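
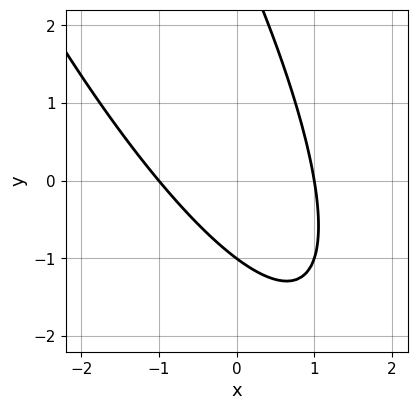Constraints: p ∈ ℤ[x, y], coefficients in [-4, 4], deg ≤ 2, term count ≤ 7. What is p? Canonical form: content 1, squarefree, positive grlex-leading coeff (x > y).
3*x^2 + 3*x*y + y^2 - 2*y - 3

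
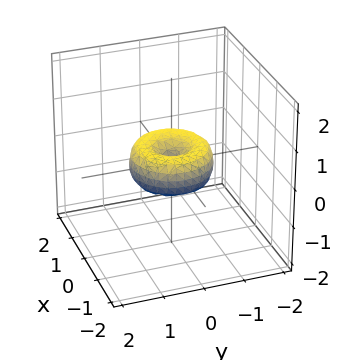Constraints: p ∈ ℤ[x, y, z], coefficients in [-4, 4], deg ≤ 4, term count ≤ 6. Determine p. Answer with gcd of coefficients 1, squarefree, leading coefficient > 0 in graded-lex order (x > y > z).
x^4 + 2*x^2*y^2 + y^4 - x^2 - y^2 + z^2

deg p = 4. A generic line meets the surface in up to 4 points.
By symmetry, the z-axis is an axis of rotation, so x and y enter only as x² + y².
From the visible intercepts: the y-axis gridline crossings are at y ∈ {-1, 0, 1}; a circular section at z = 0 has radius exactly 1; it crosses the z-axis at the gridline z = 0.
Putting this together gives p. Check: (1, 0, 0) on the x-axis lies on the surface, and p(1, 0, 0) = 0. ✓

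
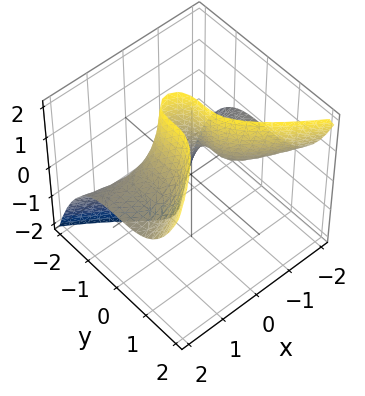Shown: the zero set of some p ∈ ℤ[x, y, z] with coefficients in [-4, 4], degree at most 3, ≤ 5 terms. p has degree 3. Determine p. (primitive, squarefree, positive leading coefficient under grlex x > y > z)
3*x^2*z - 3*y^3 - x - 1

1. deg p = 3.
2. Reading off the gridlines: one x-axis crossing is at x = -1; it misses every integer gridline on the z-axis.
3. Assembling these constraints gives the stated polynomial.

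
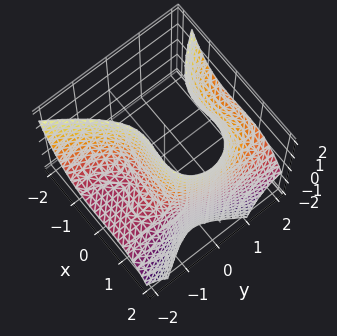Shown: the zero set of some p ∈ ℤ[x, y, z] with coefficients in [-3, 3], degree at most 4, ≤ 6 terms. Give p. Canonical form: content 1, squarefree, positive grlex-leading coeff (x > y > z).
deg p = 3. A generic line meets the surface in up to 3 points.
From the axis intercepts and sections: it misses every integer gridline on the z-axis; one y-axis crossing is at y = -1.
Putting this together gives p.

x^3 + y^2*z - x^2 - y - 1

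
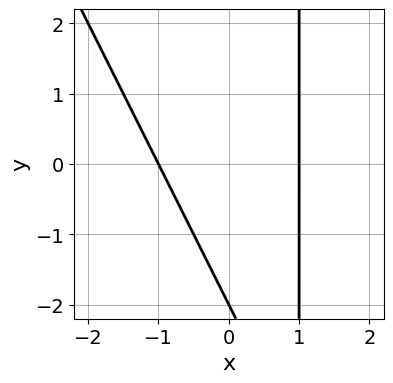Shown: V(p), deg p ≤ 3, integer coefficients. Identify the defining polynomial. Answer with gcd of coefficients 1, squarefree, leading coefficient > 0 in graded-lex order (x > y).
2*x^2 + x*y - y - 2

1. The degree is 2 — a generic line meets the curve in up to 2 points.
2. Observable constraints: the x-axis gridline crossings are at x ∈ {-1, 1}; it crosses the y-axis at the gridline y = -2.
3. Putting this together gives p.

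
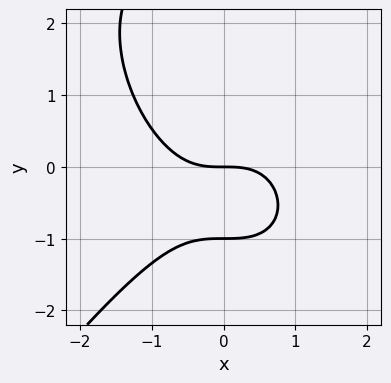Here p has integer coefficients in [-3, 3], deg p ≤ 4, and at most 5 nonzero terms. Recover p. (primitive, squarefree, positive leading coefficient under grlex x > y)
The degree is 3 — no degree-2 curve has this shape.
Against the integer gridlines: among the integer gridlines, it crosses the y-axis at y ∈ {-1, 0}; it meets the x-axis at x = 0 (among the integer gridlines).
Assembling these constraints gives the stated polynomial.

2*x^3 - y^3 + 2*y^2 + 3*y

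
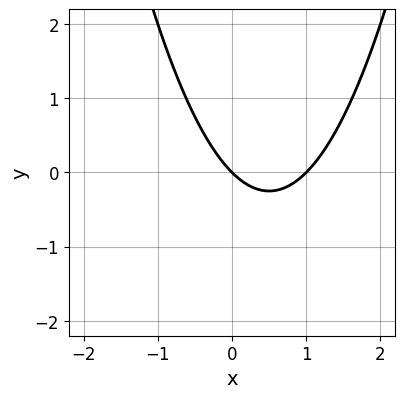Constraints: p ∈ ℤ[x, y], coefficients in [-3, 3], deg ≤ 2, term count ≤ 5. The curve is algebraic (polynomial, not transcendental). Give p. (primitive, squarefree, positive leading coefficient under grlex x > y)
(a) deg p = 2. No degree-1 curve has this shape.
(b) From the visible intercepts: one y-axis crossing is at y = 0; the x-axis gridline crossings are at x ∈ {0, 1}.
(c) The integer polynomial consistent with all of this is the stated p.

x^2 - x - y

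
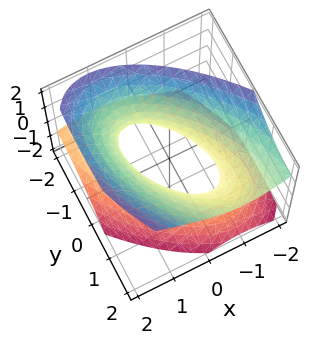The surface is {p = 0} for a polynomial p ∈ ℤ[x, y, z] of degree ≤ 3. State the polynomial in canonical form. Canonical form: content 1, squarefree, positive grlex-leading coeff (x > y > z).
First, degree: a generic line meets the surface in up to 2 points, so deg p = 2.
Next, from the visible intercepts: the y-axis gridline crossings are at y ∈ {-1, 1}; the surface avoids every integer z-axis point in the box.
Finally, together with the visible shape, these determine p as stated.

3*x^2 + 3*x*y + 2*y^2 - 2*y*z - 3*z^2 - 2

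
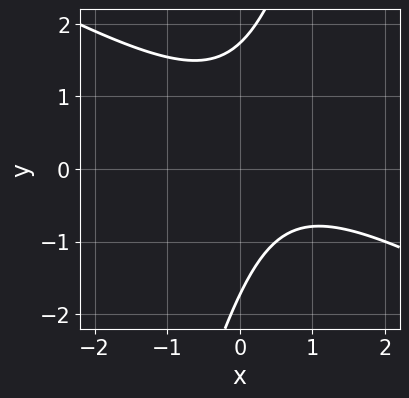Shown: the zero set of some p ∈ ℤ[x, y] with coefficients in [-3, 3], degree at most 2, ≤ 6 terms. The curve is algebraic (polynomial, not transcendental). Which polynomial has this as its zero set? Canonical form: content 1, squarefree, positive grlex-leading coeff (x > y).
The degree is 2 — no degree-1 curve has this shape.
Checking where it meets the axes: it misses every integer gridline on the x-axis.
Fitting integer coefficients to these (and the overall shape) gives p.

2*x^2 + 3*x*y - y^2 - 2*x + 3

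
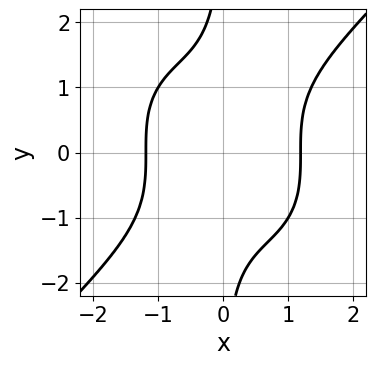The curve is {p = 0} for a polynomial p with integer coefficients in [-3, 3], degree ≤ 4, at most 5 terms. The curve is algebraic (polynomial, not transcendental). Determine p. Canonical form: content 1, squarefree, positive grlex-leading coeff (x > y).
x^4 - x*y^3 - 2

Degree: the shape is more complex than any degree-3 curve, so deg p = 4.
Checking where it meets the axes: the curve avoids every integer y-axis point in the box.
Assembling these constraints gives the stated polynomial.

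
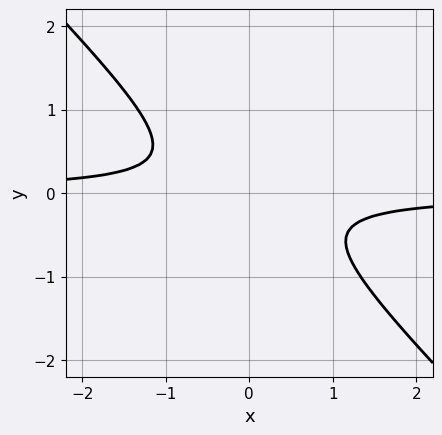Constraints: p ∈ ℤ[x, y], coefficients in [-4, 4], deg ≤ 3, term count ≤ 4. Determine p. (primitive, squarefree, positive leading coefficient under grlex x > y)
1. deg p = 2. A generic line meets the curve in up to 2 points.
2. Checking where it meets the axes: the curve avoids every integer y-axis point in the box; the curve avoids every integer x-axis point in the box.
3. Solving for integer coefficients yields p as stated.

3*x*y + 3*y^2 + 1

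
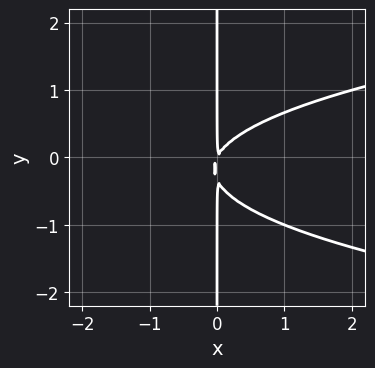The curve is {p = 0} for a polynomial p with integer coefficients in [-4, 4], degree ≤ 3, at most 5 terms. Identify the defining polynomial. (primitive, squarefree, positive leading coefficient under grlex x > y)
3*x*y^2 - 2*x^2 + x*y

(a) Degree: the shape is more complex than any degree-2 curve, so deg p = 3.
(b) Checking where it meets the axes: every point of the y-axis in the box is on the curve.
(c) Fitting integer coefficients to these (and the overall shape) gives p.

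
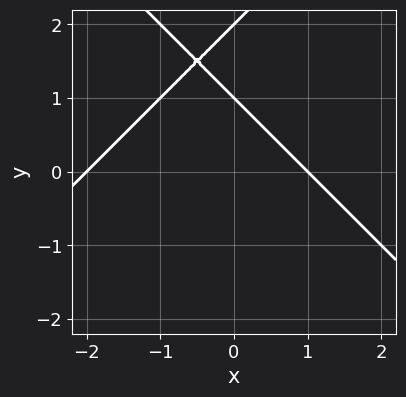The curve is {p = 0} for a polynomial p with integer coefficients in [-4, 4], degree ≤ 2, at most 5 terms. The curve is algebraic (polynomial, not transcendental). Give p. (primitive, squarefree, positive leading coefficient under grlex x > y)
x^2 - y^2 + x + 3*y - 2

1. Degree: the shape is more complex than any degree-1 curve, so deg p = 2.
2. Observable constraints: among the integer gridlines, it crosses the y-axis at y ∈ {1, 2}; the x-axis gridline crossings are at x ∈ {-2, 1}.
3. These observations pin down the coefficients.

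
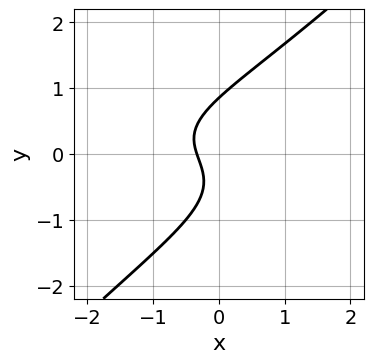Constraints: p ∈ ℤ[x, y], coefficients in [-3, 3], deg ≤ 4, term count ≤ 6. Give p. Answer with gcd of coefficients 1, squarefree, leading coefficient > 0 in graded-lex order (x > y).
First, the degree is 3 — no degree-2 curve has this shape.
Finally, the integer polynomial consistent with all of this is the stated p.

3*x*y^2 - 3*y^3 + 3*x + y + 1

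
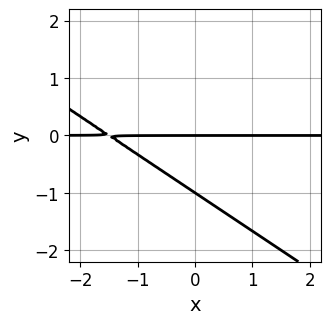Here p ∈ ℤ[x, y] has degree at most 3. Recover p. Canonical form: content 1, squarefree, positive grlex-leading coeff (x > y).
deg p = 2. No degree-1 curve has this shape.
Reading off the gridlines: among the integer gridlines, it crosses the y-axis at y ∈ {-1, 0}; the visible x-axis segment lies entirely on the curve.
Solving for integer coefficients yields p as stated.

2*x*y + 3*y^2 + 3*y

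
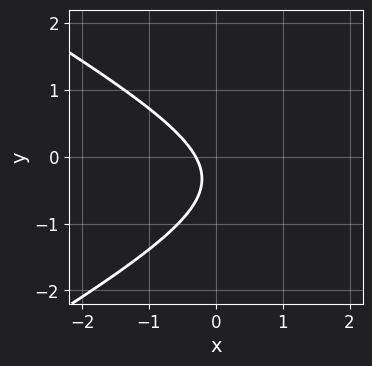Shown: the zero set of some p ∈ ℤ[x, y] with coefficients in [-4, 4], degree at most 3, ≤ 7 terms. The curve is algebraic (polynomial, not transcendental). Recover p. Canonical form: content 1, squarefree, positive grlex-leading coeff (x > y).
x^2 - 3*y^2 - 3*x - 2*y - 1

deg p = 2. The shape is more complex than any degree-1 curve.
Observable constraints: it misses every integer gridline on the y-axis.
Assembling these constraints gives the stated polynomial.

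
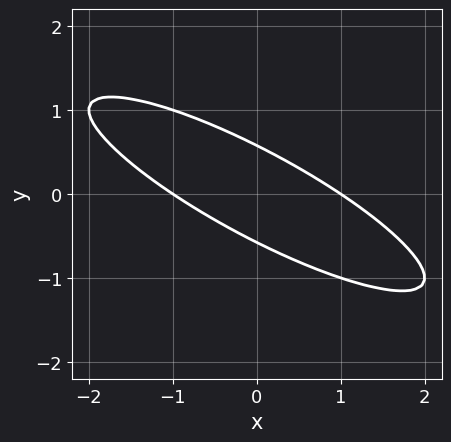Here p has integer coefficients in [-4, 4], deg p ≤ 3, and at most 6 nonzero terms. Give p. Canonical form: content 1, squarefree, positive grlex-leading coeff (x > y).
x^2 + 3*x*y + 3*y^2 - 1

(a) Degree: a generic line meets the curve in up to 2 points, so deg p = 2.
(b) Reading off the gridlines: among the integer gridlines, it crosses the x-axis at x ∈ {-1, 1}.
(c) These observations pin down the coefficients.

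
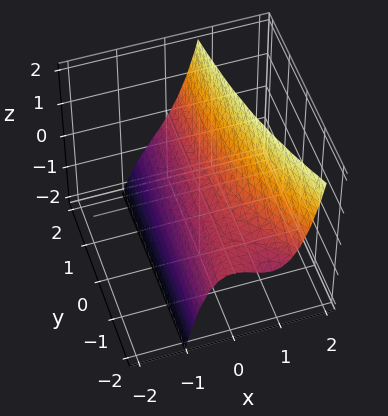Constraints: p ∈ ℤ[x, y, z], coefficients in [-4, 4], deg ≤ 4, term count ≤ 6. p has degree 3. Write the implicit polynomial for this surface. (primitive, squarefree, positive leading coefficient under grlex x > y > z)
First, degree: a generic line meets the surface in up to 3 points, so deg p = 3.
Then, reading off the gridlines: it meets the x-axis at x = 0 (among the integer gridlines); every point of the y-axis in the box is on the surface; it meets the z-axis at z = 0 (among the integer gridlines).
Finally, these observations pin down the coefficients.

2*x^3 + x^2*y + x*y + 2*x - 2*z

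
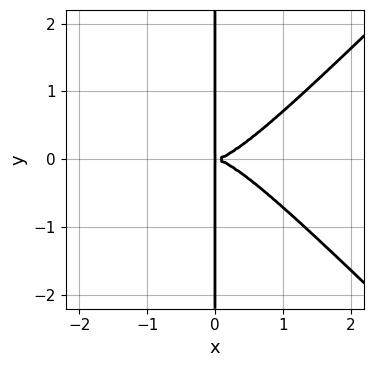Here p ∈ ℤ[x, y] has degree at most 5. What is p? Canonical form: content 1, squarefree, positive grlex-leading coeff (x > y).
1. Degree: the shape is more complex than any degree-3 curve, so deg p = 4.
2. Symmetries: mirror symmetry y ↦ −y ⇒ only even powers of y.
3. From the visible intercepts: the visible y-axis segment lies entirely on the curve.
4. Solving for integer coefficients yields p as stated.

x^4 - x^2*y^2 - x*y^2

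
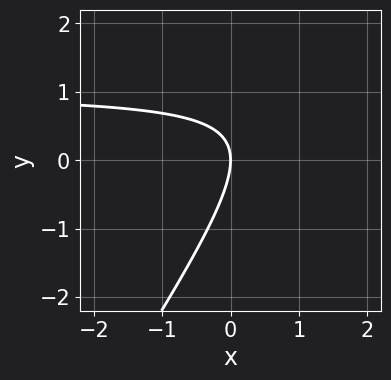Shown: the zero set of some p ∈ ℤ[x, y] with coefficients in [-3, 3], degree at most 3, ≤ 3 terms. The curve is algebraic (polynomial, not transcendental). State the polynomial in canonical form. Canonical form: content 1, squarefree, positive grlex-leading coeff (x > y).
3*x*y - 2*y^2 - 3*x

First, deg p = 2.
Then, against the integer gridlines: it meets the y-axis at y = 0 (among the integer gridlines); it crosses the x-axis at the gridline x = 0.
Finally, these observations pin down the coefficients.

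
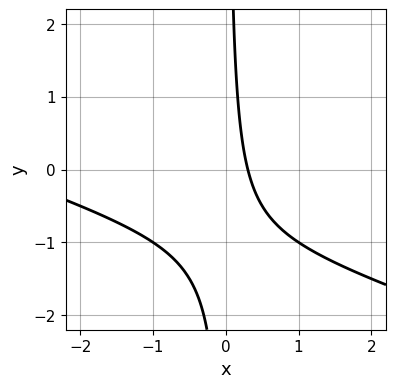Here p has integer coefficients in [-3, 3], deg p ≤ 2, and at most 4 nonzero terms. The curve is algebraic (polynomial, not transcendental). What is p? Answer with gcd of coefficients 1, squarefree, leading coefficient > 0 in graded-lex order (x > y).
x^2 + 3*x*y + 3*x - 1

First, the degree is 2 — no degree-1 curve has this shape.
Next, against the integer gridlines: it misses every integer gridline on the y-axis.
Finally, the integer polynomial consistent with all of this is the stated p.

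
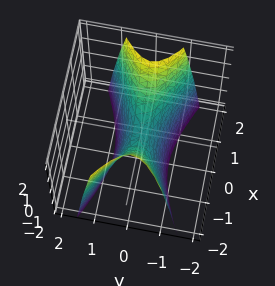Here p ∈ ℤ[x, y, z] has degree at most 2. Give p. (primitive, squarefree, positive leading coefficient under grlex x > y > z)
x^2 - 3*y^2 - z

The degree is 2 — a saddle surface; a quadric.
Symmetries: the y ↦ −y reflection is a symmetry, so y appears only in even powers; the x ↦ −x reflection is a symmetry, so x appears only in even powers.
Against the integer gridlines: it crosses the z-axis at the gridline z = 0; one y-axis crossing is at y = 0; it crosses the x-axis at the gridline x = 0.
Assembling these constraints gives the stated polynomial.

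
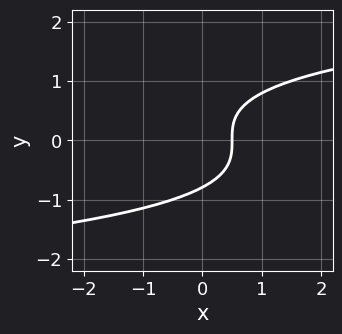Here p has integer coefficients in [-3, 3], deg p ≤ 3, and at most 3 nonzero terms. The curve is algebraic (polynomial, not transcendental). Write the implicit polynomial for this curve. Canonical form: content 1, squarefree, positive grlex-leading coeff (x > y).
First, the degree is 3 — a generic line meets the curve in up to 3 points.
Finally, the integer polynomial consistent with all of this is the stated p.

2*y^3 - 2*x + 1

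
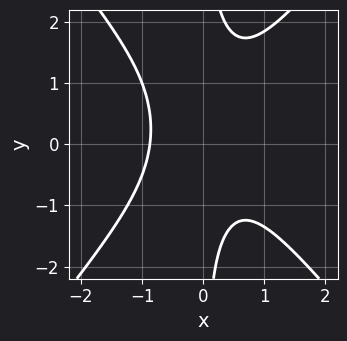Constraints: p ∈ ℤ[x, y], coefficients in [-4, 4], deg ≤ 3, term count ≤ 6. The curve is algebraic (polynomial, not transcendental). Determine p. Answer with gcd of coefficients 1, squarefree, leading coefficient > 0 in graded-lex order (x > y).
1. The degree is 3 — the shape is more complex than any degree-2 curve.
2. Checking where it meets the axes: the curve avoids every integer y-axis point in the box.
3. Assembling these constraints gives the stated polynomial.

3*x^3 - 2*x*y^2 + x*y + 2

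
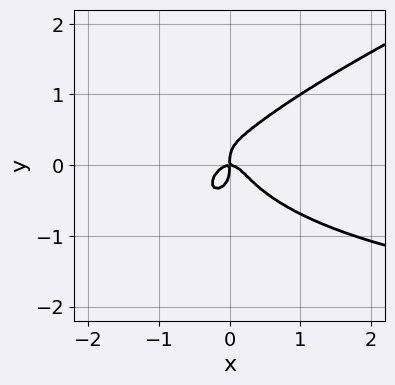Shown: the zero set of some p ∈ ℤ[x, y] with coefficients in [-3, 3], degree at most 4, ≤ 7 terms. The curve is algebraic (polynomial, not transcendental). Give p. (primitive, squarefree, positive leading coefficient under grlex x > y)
x^3*y - 2*x^2*y^2 - 3*y^4 + 3*x^3 + x*y

(a) Degree: a generic line meets the curve in up to 4 points, so deg p = 4.
(b) Observable constraints: one x-axis crossing is at x = 0; it crosses the y-axis at the gridline y = 0.
(c) Fitting integer coefficients to these (and the overall shape) gives p.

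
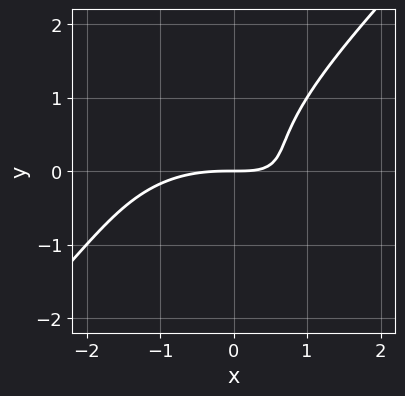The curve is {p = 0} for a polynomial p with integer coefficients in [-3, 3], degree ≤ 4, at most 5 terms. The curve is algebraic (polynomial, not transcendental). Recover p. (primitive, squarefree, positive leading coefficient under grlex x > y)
x^3 + 2*x*y^2 - 3*y^3 + 3*x*y - 3*y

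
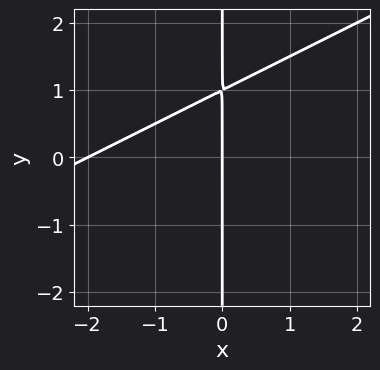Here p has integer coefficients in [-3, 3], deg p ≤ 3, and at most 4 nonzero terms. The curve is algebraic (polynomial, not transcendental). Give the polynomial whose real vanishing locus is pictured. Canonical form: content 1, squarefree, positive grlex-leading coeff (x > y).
x^2 - 2*x*y + 2*x

(a) Degree: a generic line meets the curve in up to 2 points, so deg p = 2.
(b) Against the integer gridlines: every point of the y-axis in the box is on the curve; among the integer gridlines, it crosses the x-axis at x ∈ {-2, 0}.
(c) Together with the visible shape, these determine p as stated.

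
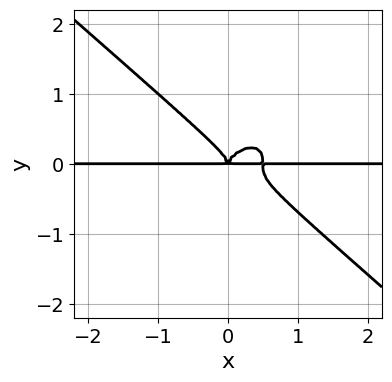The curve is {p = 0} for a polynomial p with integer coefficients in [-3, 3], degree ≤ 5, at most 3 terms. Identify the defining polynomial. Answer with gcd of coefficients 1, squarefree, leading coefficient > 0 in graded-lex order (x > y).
1. deg p = 4. No degree-3 curve has this shape.
2. Reading off the gridlines: the visible x-axis segment lies entirely on the curve.
3. Matching integer coefficients to the picture gives p.

2*x^3*y + 3*y^4 - x^2*y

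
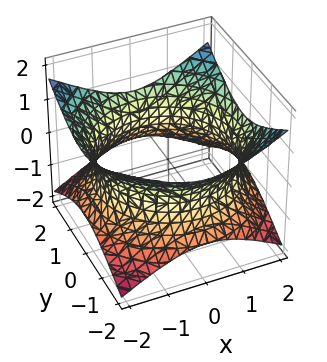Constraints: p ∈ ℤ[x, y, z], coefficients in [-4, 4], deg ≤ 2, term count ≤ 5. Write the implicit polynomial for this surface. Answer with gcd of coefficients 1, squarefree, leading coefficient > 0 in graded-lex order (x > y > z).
First, the degree is 2 — a generic line meets the surface in up to 2 points.
Then, symmetry: the z-axis is an axis of rotation, so x and y enter only as x² + y².
Then, reading off the gridlines: a circular section at z = 0 has radius between 1 and 2; it misses every integer gridline on the z-axis.
Finally, solving for integer coefficients yields p as stated.

x^2 + y^2 - 2*z^2 - 3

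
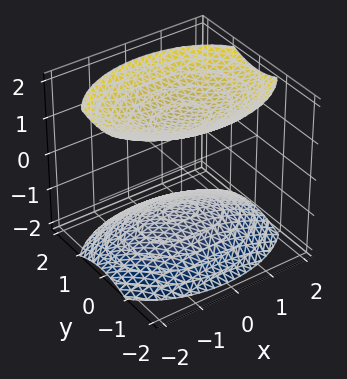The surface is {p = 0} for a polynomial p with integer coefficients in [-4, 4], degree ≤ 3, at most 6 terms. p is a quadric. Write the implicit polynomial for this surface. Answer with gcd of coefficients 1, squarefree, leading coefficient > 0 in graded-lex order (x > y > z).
x^2 + 2*y^2 - 2*z^2 + 3

(a) There are 2 components.
(b) deg p = 2.
(c) Symmetries: mirror symmetry z ↦ −z ⇒ only even powers of z; the x ↦ −x reflection is a symmetry, so x appears only in even powers; the y ↦ −y reflection is a symmetry, so y appears only in even powers.
(d) Against the integer gridlines: the surface avoids every integer x-axis point in the box; no y-intercept at any integer in the box.
(e) Assembling these constraints gives the stated polynomial.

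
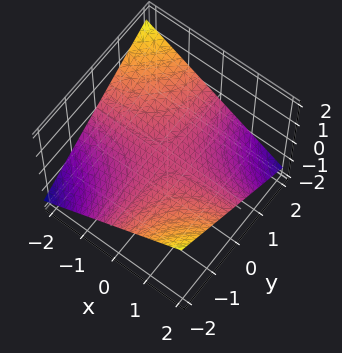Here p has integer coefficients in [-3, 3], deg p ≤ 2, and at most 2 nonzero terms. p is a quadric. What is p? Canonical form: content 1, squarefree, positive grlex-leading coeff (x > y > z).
x*y + 3*z

(a) Degree: a saddle surface; a quadric, so deg p = 2.
(b) Against the integer gridlines: the visible x-axis segment lies entirely on the surface; every point of the y-axis in the box is on the surface; it crosses the z-axis at the gridline z = 0.
(c) Matching integer coefficients to the picture gives p.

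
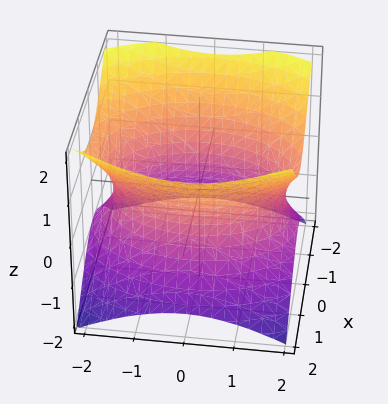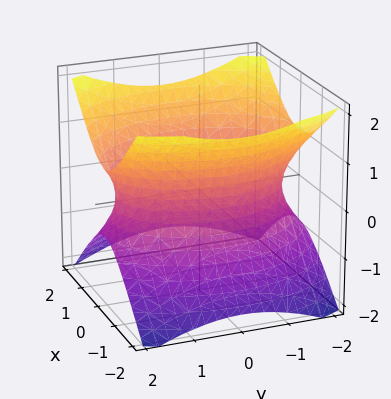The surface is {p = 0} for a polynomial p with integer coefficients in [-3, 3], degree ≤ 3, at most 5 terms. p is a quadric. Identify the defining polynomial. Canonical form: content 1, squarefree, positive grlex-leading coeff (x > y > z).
2*x^2 + y^2 - 2*z^2 - 3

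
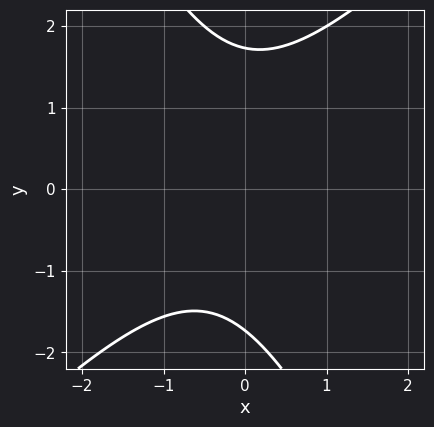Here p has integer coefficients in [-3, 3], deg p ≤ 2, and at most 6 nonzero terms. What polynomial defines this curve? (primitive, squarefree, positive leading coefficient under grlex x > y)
2*x^2 - x*y - y^2 + x + 3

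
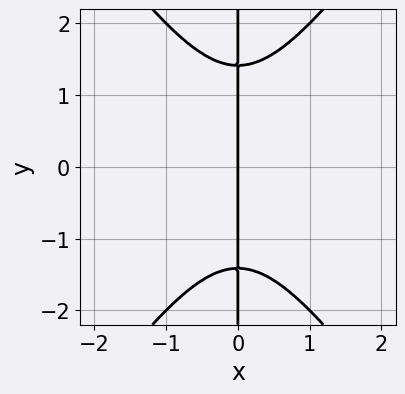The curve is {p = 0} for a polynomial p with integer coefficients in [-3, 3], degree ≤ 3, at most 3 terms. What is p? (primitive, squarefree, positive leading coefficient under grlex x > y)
1. deg p = 3.
2. Symmetries: the y ↦ −y reflection is a symmetry, so y appears only in even powers.
3. Reading off the gridlines: one x-axis crossing is at x = 0; every point of the y-axis in the box is on the curve.
4. Matching integer coefficients to the picture gives p.

2*x^3 - x*y^2 + 2*x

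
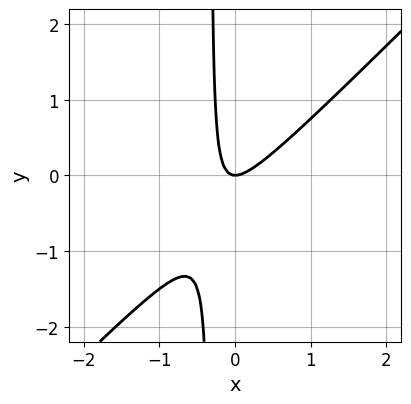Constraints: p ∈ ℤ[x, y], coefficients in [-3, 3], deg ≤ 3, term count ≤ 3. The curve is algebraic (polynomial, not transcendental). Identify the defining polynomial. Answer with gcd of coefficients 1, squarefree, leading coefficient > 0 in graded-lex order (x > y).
3*x^2 - 3*x*y - y

(a) deg p = 2. A generic line meets the curve in up to 2 points.
(b) From the axis intercepts and sections: it meets the y-axis at y = 0 (among the integer gridlines); it meets the x-axis at x = 0 (among the integer gridlines).
(c) Fitting integer coefficients to these (and the overall shape) gives p.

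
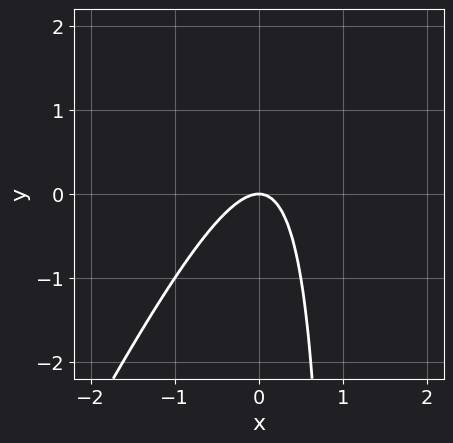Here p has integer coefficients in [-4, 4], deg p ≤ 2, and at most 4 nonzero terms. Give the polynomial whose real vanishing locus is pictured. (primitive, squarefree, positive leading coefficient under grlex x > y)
2*x^2 - x*y + y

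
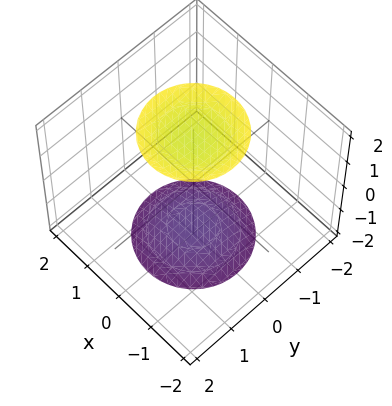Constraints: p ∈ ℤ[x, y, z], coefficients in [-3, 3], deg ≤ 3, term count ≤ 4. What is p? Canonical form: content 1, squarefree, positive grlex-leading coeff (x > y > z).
x^2 + y^2 - z^2 + 3

(a) The picture has 2 separate pieces. Treating them together as one polynomial.
(b) The degree is 2 — two separate bowl-shaped sheets opening away from each other; a quadric.
(c) Symmetries: rotational symmetry about the z-axis ⇒ p depends on x, y only through x² + y²; mirror symmetry z ↦ −z ⇒ only even powers of z.
(d) From the axis intercepts and sections: it misses every integer gridline on the y-axis; a circular section at z = 2 has radius exactly 1.
(e) Assembling these constraints gives the stated polynomial.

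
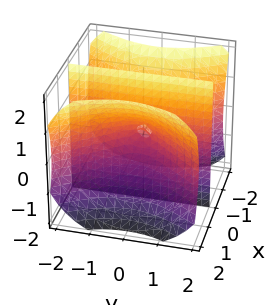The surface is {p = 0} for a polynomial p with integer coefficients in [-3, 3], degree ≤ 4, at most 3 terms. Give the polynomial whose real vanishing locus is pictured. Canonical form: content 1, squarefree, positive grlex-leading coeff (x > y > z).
3*x^3 - 2*x*y^2 - 2*x*z^2

First, there are 2 components. Treating them together as one polynomial.
Next, deg p = 3. No degree-2 surface has this shape.
Then, from the axis intercepts and sections: it meets the x-axis at x = 0 (among the integer gridlines); every point of the y-axis in the box is on the surface.
Finally, fitting integer coefficients to these (and the overall shape) gives p. Check: (0, 0, 2) on the z-axis lies on the surface, and p(0, 0, 2) = 0. ✓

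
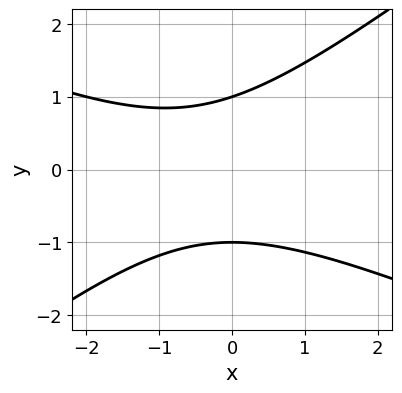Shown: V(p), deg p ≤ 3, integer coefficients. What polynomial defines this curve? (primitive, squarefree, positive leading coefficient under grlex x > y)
x^2 + x*y - 3*y^2 + x + 3

(a) deg p = 2. No degree-1 curve has this shape.
(b) Against the integer gridlines: no x-intercept at any integer in the box; the y-axis gridline crossings are at y ∈ {-1, 1}.
(c) Assembling these constraints gives the stated polynomial.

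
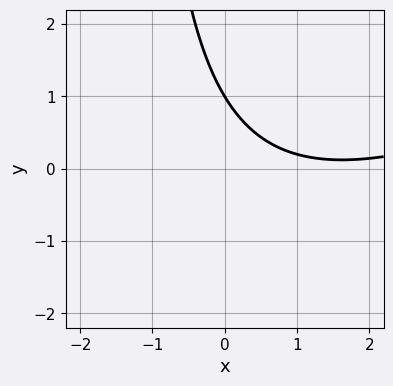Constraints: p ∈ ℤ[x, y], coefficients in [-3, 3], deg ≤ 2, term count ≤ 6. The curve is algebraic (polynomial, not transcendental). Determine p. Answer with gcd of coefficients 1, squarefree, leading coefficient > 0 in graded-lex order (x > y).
x^2 - 2*x*y - 3*x - 3*y + 3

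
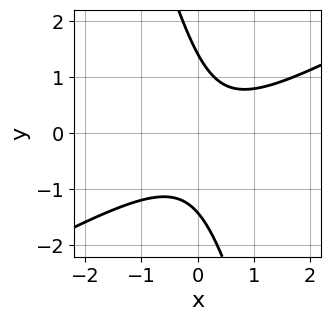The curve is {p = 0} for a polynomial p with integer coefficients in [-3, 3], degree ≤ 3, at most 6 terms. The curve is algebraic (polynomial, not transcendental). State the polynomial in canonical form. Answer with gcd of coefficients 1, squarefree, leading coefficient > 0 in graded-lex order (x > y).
Degree: no degree-1 curve has this shape, so deg p = 2.
Observable constraints: it misses every integer gridline on the x-axis.
Assembling these constraints gives the stated polynomial.

2*x^2 - 3*x*y - y^2 - x + 2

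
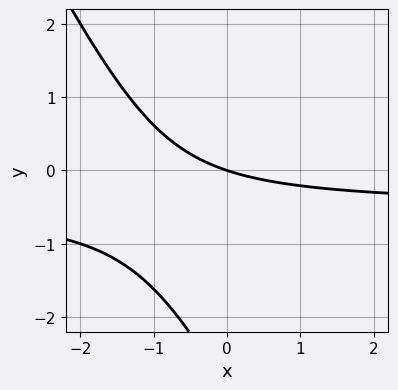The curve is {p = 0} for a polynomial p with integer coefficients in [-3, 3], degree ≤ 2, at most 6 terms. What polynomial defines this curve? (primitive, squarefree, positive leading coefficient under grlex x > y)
2*x*y + y^2 + x + 3*y

(a) deg p = 2. No degree-1 curve has this shape.
(b) Against the integer gridlines: it meets the y-axis at y = 0 (among the integer gridlines); it meets the x-axis at x = 0 (among the integer gridlines).
(c) Putting this together gives p.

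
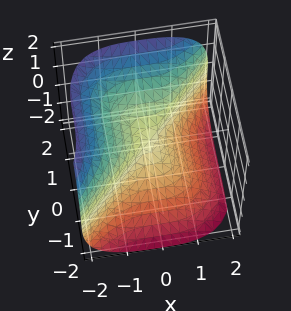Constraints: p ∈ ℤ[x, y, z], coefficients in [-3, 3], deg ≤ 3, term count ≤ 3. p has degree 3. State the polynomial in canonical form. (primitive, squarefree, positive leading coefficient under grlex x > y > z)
First, the degree is 3 — the shape is more complex than any degree-2 surface.
Next, against the integer gridlines: it meets the x-axis at x = 0 (among the integer gridlines); it crosses the z-axis at the gridline z = 0; it crosses the y-axis at the gridline y = 0.
Finally, together with the visible shape, these determine p as stated.

x^3 - y^3 + z^3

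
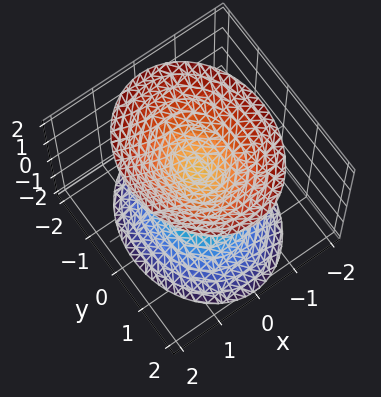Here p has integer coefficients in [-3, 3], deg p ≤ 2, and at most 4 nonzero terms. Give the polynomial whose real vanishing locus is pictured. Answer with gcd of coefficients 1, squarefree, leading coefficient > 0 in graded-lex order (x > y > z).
(a) I count 2 distinct pieces. Treating them together as one polynomial.
(b) Degree: two separate bowl-shaped sheets opening away from each other; a quadric, so deg p = 2.
(c) Symmetries: the z ↦ −z reflection is a symmetry, so z appears only in even powers; it's symmetric under y → −y, forcing even powers of y; mirror symmetry x ↦ −x ⇒ only even powers of x.
(d) From the axis intercepts and sections: no x-intercept at any integer in the box; the surface avoids every integer y-axis point in the box.
(e) Together with the visible shape, these determine p as stated.

3*x^2 + 2*y^2 - 2*z^2 + 1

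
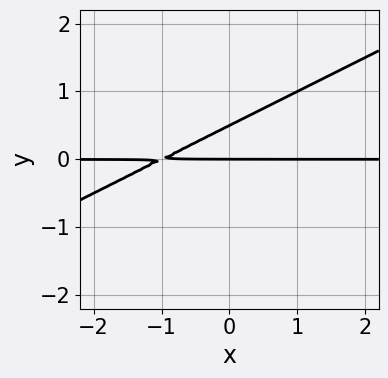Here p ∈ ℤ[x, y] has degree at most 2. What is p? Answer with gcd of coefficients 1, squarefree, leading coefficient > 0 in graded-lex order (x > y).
x*y - 2*y^2 + y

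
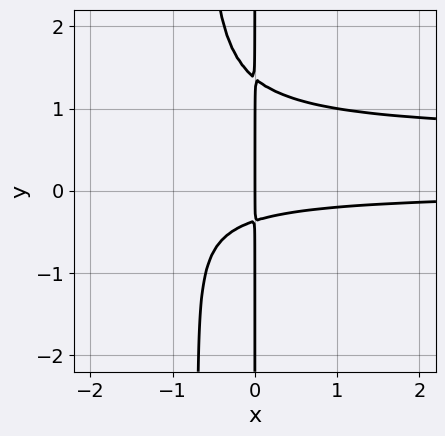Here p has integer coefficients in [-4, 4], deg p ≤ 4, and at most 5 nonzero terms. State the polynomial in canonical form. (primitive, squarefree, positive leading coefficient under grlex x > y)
3*x^2*y^2 - 2*x^2*y + 2*x*y^2 - 2*x*y - x

(a) The degree is 4 — the shape is more complex than any degree-3 curve.
(b) Checking where it meets the axes: it meets the x-axis at x = 0 (among the integer gridlines); the visible y-axis segment lies entirely on the curve.
(c) Fitting integer coefficients to these (and the overall shape) gives p.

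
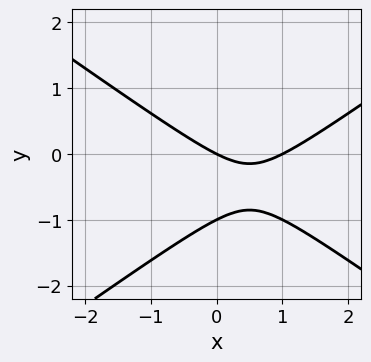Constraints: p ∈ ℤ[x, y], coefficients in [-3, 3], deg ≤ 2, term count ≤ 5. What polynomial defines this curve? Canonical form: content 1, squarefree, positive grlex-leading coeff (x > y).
x^2 - 2*y^2 - x - 2*y

The degree is 2 — the shape is more complex than any degree-1 curve.
Reading off the gridlines: the x-axis gridline crossings are at x ∈ {0, 1}; among the integer gridlines, it crosses the y-axis at y ∈ {-1, 0}.
These observations pin down the coefficients.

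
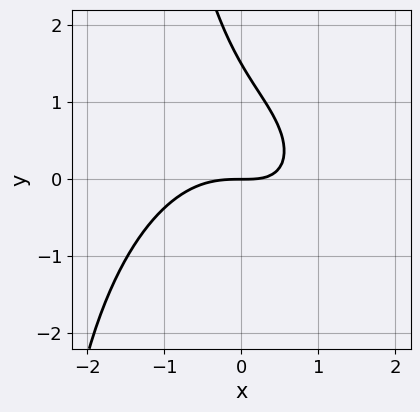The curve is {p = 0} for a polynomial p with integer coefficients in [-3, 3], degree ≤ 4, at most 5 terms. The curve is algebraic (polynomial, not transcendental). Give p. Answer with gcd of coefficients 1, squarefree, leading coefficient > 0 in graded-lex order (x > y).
2*x^3 + x*y^2 + 2*x*y + 2*y^2 - 3*y

(a) The degree is 3 — no degree-2 curve has this shape.
(b) From the axis intercepts and sections: it crosses the x-axis at the gridline x = 0; it meets the y-axis at y = 0 (among the integer gridlines).
(c) These observations pin down the coefficients.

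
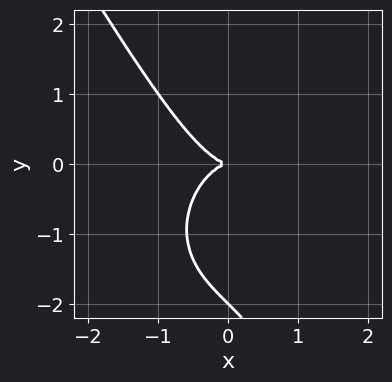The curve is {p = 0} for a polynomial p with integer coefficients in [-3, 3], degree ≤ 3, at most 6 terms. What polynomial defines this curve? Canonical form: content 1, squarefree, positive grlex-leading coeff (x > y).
2*x^3 + x*y^2 + y^3 + 2*y^2

(a) Degree: no degree-2 curve has this shape, so deg p = 3.
(b) Observable constraints: the y-axis gridline crossings are at y ∈ {-2, 0}; one x-axis crossing is at x = 0.
(c) Assembling these constraints gives the stated polynomial.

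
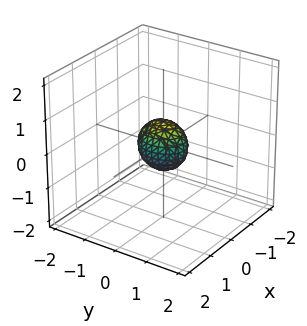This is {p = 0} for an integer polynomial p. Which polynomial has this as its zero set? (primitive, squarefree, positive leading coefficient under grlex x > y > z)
3*x^2 + 2*y^2 + 2*z^2 - 1

(a) Degree: a closed, bounded, convex surface; a quadric, so deg p = 2.
(b) Symmetries: it's symmetric under x → −x, forcing even powers of x; it's symmetric under y → −y, forcing even powers of y; the z ↦ −z reflection is a symmetry, so z appears only in even powers.
(c) Fitting integer coefficients to these (and the overall shape) gives p.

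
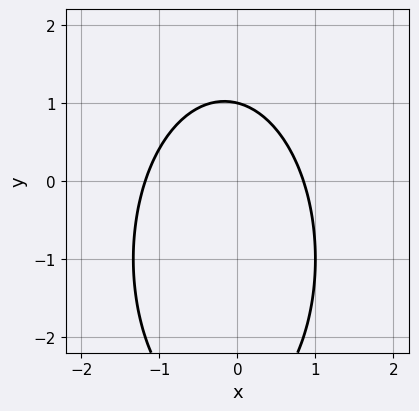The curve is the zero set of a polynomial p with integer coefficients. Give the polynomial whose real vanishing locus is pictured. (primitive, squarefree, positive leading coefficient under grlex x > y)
3*x^2 + y^2 + x + 2*y - 3

1. The degree is 2 — no degree-1 curve has this shape.
2. Against the integer gridlines: it crosses the y-axis at the gridline y = 1.
3. These observations pin down the coefficients.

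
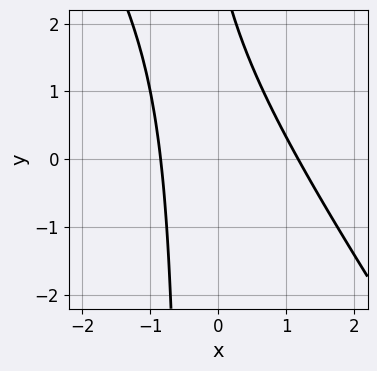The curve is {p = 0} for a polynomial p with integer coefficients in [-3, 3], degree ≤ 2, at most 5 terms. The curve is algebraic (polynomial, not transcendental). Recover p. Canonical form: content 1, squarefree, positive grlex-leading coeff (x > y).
First, the degree is 2 — the shape is more complex than any degree-1 curve.
Next, observable constraints: it misses every integer gridline on the y-axis.
Finally, fitting integer coefficients to these (and the overall shape) gives p.

3*x^2 + 2*x*y - x + y - 3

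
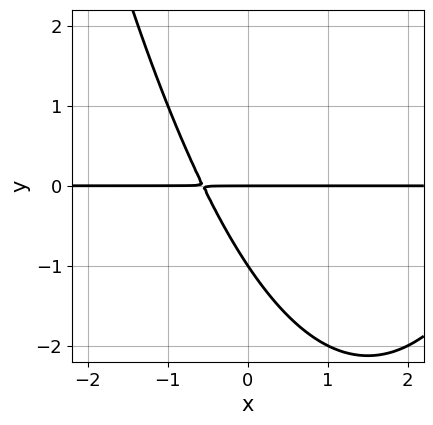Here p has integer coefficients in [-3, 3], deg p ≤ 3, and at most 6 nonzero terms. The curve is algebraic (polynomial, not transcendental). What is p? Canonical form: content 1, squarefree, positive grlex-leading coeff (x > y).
Degree: a generic line meets the curve in up to 3 points, so deg p = 3.
Observable constraints: the y-axis gridline crossings are at y ∈ {-1, 0}; every point of the x-axis in the box is on the curve.
Matching integer coefficients to the picture gives p.

x^2*y - 3*x*y - 2*y^2 - 2*y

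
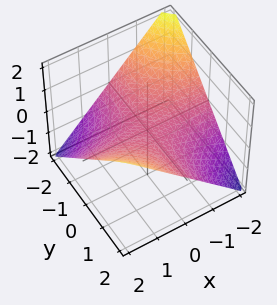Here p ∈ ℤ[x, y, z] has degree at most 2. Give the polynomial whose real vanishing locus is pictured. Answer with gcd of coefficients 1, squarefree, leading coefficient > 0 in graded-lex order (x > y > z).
x*y - 2*z

1. Degree: a saddle surface; a quadric, so deg p = 2.
2. Checking where it meets the axes: every point of the y-axis in the box is on the surface; one z-axis crossing is at z = 0; the visible x-axis segment lies entirely on the surface.
3. The integer polynomial consistent with all of this is the stated p.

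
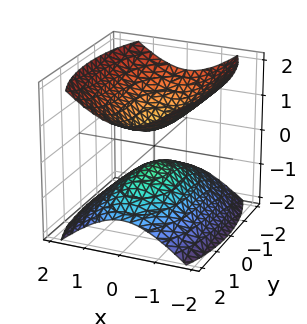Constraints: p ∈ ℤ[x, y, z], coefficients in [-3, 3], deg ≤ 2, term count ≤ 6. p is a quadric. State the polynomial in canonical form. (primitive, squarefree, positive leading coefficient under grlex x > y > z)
3*x^2 + y^2 - 3*z^2 + 1

First, there are 2 components.
Then, degree: two sheets facing apart; a quadric, so deg p = 2.
Then, symmetries: the y ↦ −y reflection is a symmetry, so y appears only in even powers; mirror symmetry z ↦ −z ⇒ only even powers of z; it's symmetric under x → −x, forcing even powers of x.
Next, reading off the gridlines: no y-intercept at any integer in the box; the surface avoids every integer x-axis point in the box.
Finally, matching integer coefficients to the picture gives p.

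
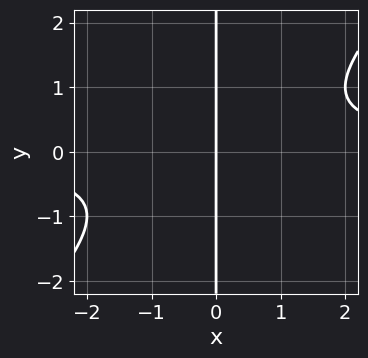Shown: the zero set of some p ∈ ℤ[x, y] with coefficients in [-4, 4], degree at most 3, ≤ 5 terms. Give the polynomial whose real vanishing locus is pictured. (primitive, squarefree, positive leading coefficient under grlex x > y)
The degree is 3 — a generic line meets the curve in up to 3 points.
Observable constraints: the visible y-axis segment lies entirely on the curve; it meets the x-axis at x = 0 (among the integer gridlines).
The integer polynomial consistent with all of this is the stated p.

x^2*y - x*y^2 - x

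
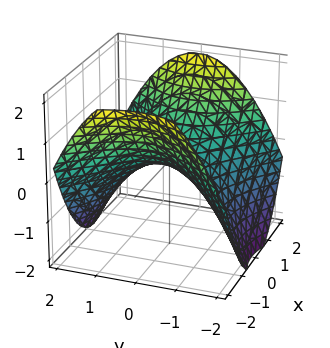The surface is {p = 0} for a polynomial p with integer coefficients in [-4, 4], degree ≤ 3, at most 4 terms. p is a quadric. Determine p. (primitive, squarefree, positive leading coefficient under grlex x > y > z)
First, deg p = 2. A saddle surface; a quadric.
Then, symmetries: mirror symmetry x ↦ −x ⇒ only even powers of x; it's symmetric under y → −y, forcing even powers of y.
Next, checking where it meets the axes: it meets the y-axis at y = 0 (among the integer gridlines); it meets the z-axis at z = 0 (among the integer gridlines); one x-axis crossing is at x = 0.
Finally, assembling these constraints gives the stated polynomial.

x^2 - y^2 - 2*z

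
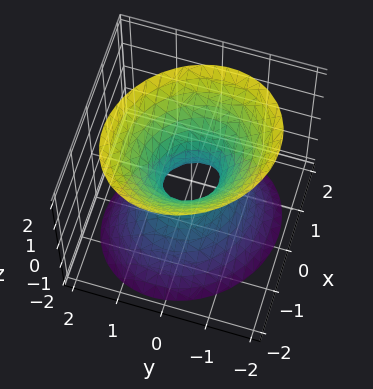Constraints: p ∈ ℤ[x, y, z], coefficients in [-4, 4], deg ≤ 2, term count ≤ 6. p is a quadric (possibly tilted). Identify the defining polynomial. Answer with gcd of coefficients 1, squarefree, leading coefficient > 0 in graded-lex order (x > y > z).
3*x^2 + x*y + 3*y^2 - 2*z^2 - 1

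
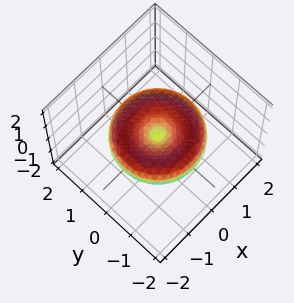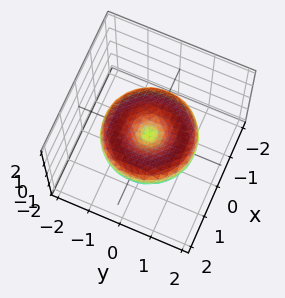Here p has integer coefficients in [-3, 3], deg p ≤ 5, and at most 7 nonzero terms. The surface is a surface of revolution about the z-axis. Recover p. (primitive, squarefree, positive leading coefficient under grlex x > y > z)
x^4 + 2*x^2*y^2 + y^4 - 2*x^2 - 2*y^2 + 3*z^2

First, the degree is 4 — the shape is more complex than any degree-3 surface.
Then, symmetry: the surface is invariant under rotation about z: p = q(x² + y², z).
Next, from the visible intercepts: it meets the y-axis at y = 0 (among the integer gridlines); it crosses the x-axis at the gridline x = 0.
Finally, assembling these constraints gives the stated polynomial.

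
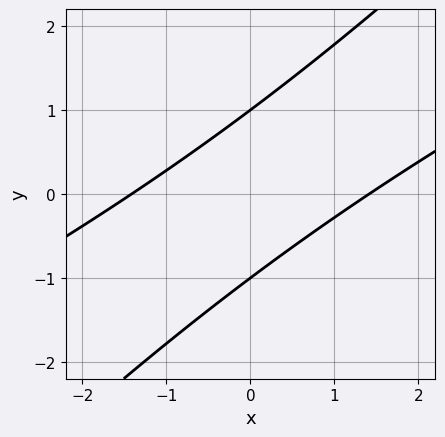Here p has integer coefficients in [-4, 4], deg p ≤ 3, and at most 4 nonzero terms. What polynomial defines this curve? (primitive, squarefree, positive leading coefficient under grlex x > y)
x^2 - 3*x*y + 2*y^2 - 2

First, deg p = 2.
Next, observable constraints: the y-axis gridline crossings are at y ∈ {-1, 1}.
Finally, putting this together gives p.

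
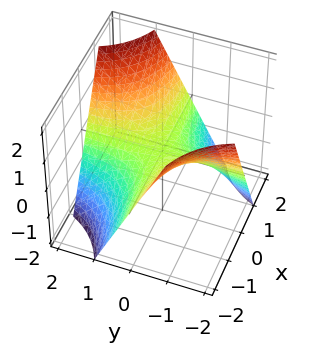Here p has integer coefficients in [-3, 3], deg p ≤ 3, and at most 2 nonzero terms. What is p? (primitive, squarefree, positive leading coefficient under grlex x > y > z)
(a) deg p = 2.
(b) Reading off the gridlines: every point of the y-axis in the box is on the surface; it meets the z-axis at z = 0 (among the integer gridlines).
(c) Together with the visible shape, these determine p as stated.

x*y - z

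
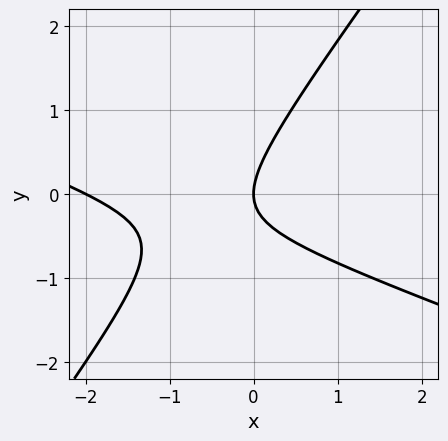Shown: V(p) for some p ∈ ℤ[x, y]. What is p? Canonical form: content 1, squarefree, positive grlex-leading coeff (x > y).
x^2 + 2*x*y - 2*y^2 + 2*x

1. Degree: a generic line meets the curve in up to 2 points, so deg p = 2.
2. From the axis intercepts and sections: one y-axis crossing is at y = 0; the x-axis gridline crossings are at x ∈ {-2, 0}.
3. The integer polynomial consistent with all of this is the stated p.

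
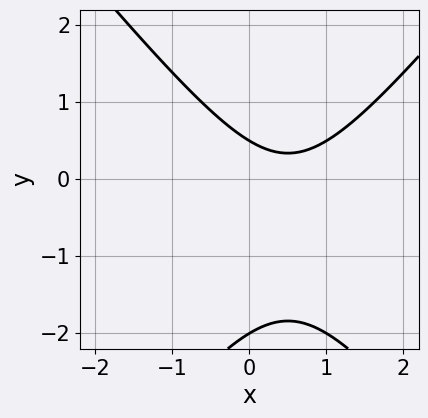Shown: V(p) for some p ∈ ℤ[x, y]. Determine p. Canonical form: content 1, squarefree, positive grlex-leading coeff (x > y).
(a) The degree is 2 — no degree-1 curve has this shape.
(b) From the visible intercepts: no x-intercept at any integer in the box; it crosses the y-axis at the gridline y = -2.
(c) These observations pin down the coefficients.

3*x^2 - 2*y^2 - 3*x - 3*y + 2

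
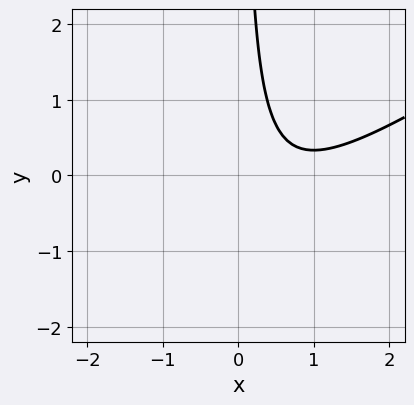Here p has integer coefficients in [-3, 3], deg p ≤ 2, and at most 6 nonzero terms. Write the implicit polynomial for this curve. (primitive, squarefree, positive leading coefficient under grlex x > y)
1. The degree is 2 — a generic line meets the curve in up to 2 points.
2. Reading off the gridlines: no x-intercept at any integer in the box; the curve avoids every integer y-axis point in the box.
3. Putting this together gives p.

2*x^2 - 3*x*y - 3*x + 2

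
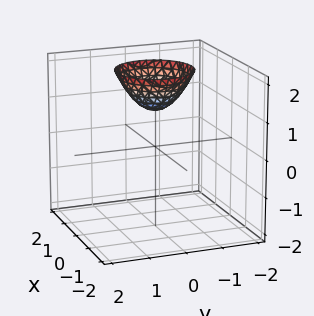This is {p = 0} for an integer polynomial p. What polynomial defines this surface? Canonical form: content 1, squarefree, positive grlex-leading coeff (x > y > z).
1. deg p = 2.
2. By symmetry, the z-axis is an axis of rotation, so x and y enter only as x² + y².
3. From the axis intercepts and sections: it crosses the z-axis at the gridline z = 1; the surface avoids every integer y-axis point in the box.
4. Putting this together gives p.

x^2 + y^2 - z + 1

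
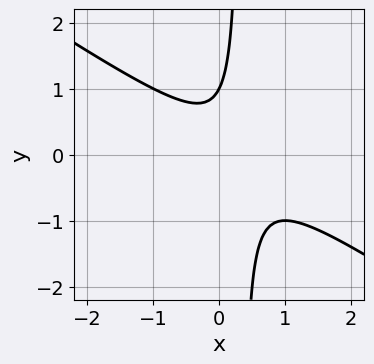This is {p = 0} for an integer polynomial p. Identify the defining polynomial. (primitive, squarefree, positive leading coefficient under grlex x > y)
First, the degree is 2 — no degree-1 curve has this shape.
Next, from the visible intercepts: the curve avoids every integer x-axis point in the box; one y-axis crossing is at y = 1.
Finally, these observations pin down the coefficients.

2*x^2 + 3*x*y - x - y + 1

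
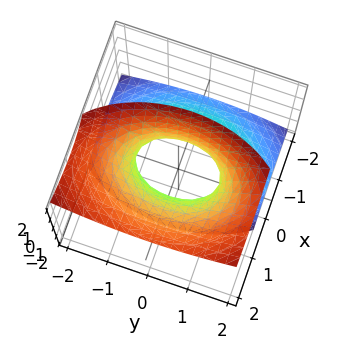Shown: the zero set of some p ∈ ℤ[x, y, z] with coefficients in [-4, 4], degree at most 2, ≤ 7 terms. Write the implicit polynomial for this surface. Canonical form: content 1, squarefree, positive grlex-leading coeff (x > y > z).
Degree: a generic line meets the surface in up to 2 points, so deg p = 2.
From the axis intercepts and sections: among the integer gridlines, it crosses the y-axis at y ∈ {-1, 1}; it misses every integer gridline on the z-axis.
These observations pin down the coefficients.

2*x^2 - 2*x*z + y^2 - z^2 - 1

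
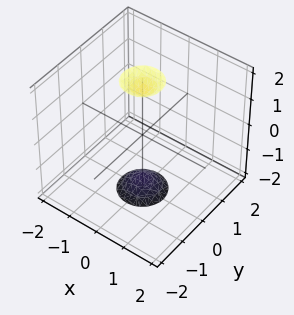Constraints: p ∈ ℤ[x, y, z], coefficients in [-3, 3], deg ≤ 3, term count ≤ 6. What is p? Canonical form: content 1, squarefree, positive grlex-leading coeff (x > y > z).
3*x^2 + 3*y^2 - z^2 + 3

The picture has 2 separate pieces.
The degree is 2 — two separate bowl-shaped sheets opening away from each other; a quadric.
Symmetries: every cross-section ⟂ z is a circle, so x, y appear only via x² + y²; mirror symmetry z ↦ −z ⇒ only even powers of z.
From the axis intercepts and sections: it misses every integer gridline on the y-axis; the surface avoids every integer x-axis point in the box; a circular section at z = -2 has radius between 0 and 1.
The integer polynomial consistent with all of this is the stated p.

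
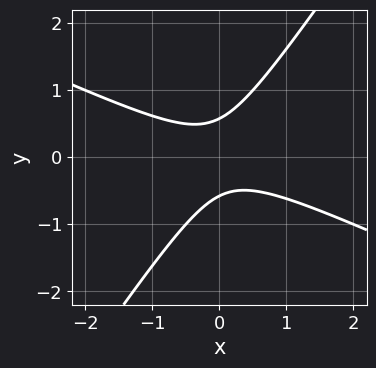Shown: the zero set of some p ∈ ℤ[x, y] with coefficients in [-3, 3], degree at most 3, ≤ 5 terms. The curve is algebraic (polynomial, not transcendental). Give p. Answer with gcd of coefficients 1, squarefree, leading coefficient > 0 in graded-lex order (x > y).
2*x^2 + 3*x*y - 3*y^2 + 1

(a) deg p = 2. No degree-1 curve has this shape.
(b) Against the integer gridlines: no x-intercept at any integer in the box.
(c) The integer polynomial consistent with all of this is the stated p.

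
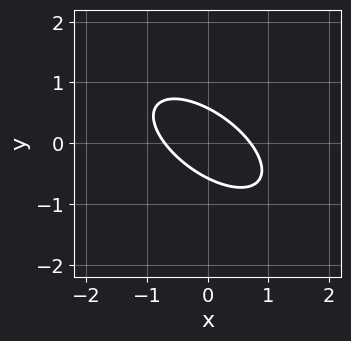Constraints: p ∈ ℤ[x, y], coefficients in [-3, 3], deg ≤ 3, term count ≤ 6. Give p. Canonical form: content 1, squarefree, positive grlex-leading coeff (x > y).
1. The degree is 2 — no degree-1 curve has this shape.
2. Putting this together gives p.

2*x^2 + 3*x*y + 3*y^2 - 1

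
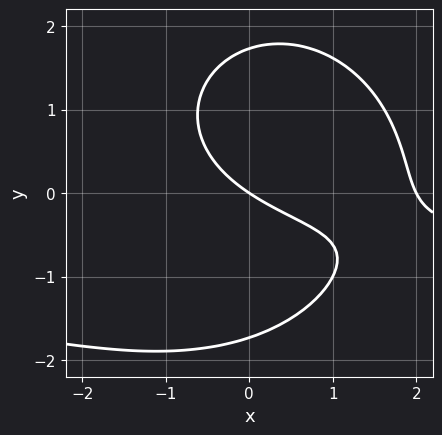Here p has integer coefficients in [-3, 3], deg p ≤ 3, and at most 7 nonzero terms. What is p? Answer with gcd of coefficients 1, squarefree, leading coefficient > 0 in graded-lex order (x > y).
x^2*y + y^3 + x^2 - 2*x - 3*y

(a) The degree is 3 — no degree-2 curve has this shape.
(b) Observable constraints: it crosses the y-axis at the gridline y = 0; among the integer gridlines, it crosses the x-axis at x ∈ {0, 2}.
(c) Together with the visible shape, these determine p as stated.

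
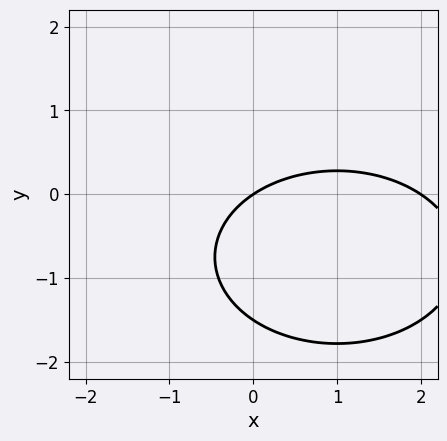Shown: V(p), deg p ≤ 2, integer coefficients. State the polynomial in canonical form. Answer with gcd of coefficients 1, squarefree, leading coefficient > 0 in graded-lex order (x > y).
deg p = 2. No degree-1 curve has this shape.
Against the integer gridlines: it meets the y-axis at y = 0 (among the integer gridlines); the x-axis gridline crossings are at x ∈ {0, 2}.
Solving for integer coefficients yields p as stated.

x^2 + 2*y^2 - 2*x + 3*y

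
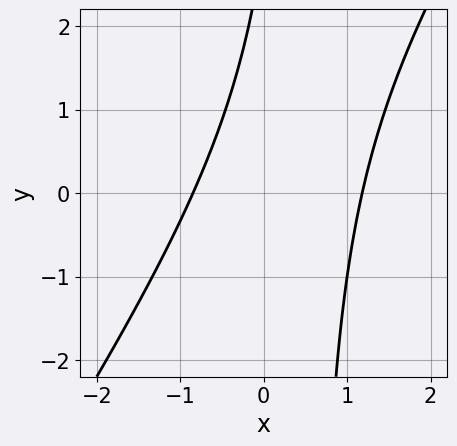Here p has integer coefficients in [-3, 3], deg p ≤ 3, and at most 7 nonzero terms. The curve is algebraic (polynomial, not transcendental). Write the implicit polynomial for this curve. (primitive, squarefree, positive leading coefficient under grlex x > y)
1. The degree is 2 — the shape is more complex than any degree-1 curve.
2. From the axis intercepts and sections: no y-intercept at any integer in the box.
3. Together with the visible shape, these determine p as stated.

3*x^2 - 2*x*y - x + y - 3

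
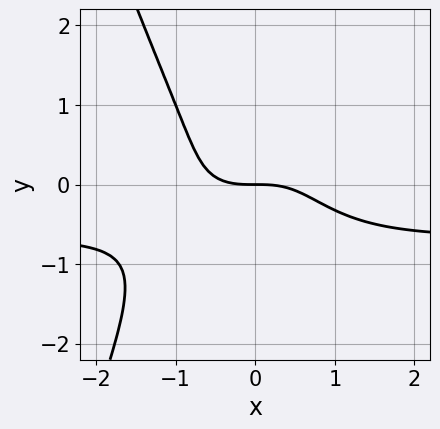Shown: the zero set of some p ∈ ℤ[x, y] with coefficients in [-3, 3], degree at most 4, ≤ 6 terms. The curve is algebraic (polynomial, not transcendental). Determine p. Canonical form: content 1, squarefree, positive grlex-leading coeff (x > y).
First, the degree is 4 — a generic line meets the curve in up to 4 points.
Next, from the axis intercepts and sections: it meets the x-axis at x = 0 (among the integer gridlines); it crosses the y-axis at the gridline y = 0.
Finally, the integer polynomial consistent with all of this is the stated p.

3*x^3*y + 2*x^3 + 2*y^3 + 3*y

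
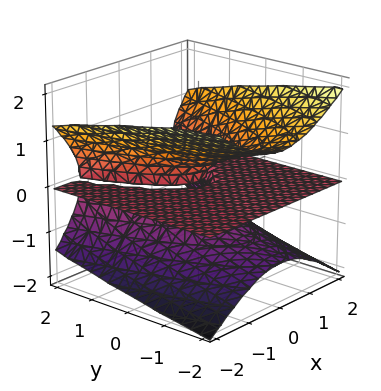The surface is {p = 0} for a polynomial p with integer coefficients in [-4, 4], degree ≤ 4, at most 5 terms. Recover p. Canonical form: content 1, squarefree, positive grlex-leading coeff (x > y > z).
The picture has 2 separate pieces.
Degree: a generic line meets the surface in up to 3 points, so deg p = 3.
From the visible intercepts: every point of the x-axis in the box is on the surface; the visible y-axis segment lies entirely on the surface.
Assembling these constraints gives the stated polynomial.

2*x^2*z - 3*z^3 - 2*y*z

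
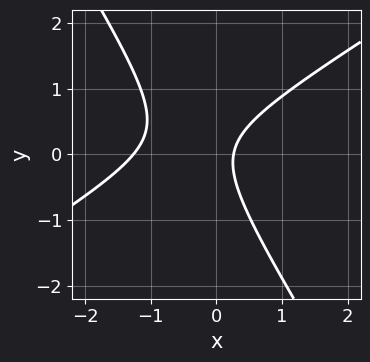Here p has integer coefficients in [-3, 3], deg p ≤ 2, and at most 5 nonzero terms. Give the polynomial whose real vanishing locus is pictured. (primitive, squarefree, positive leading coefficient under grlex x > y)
3*x^2 - 3*x*y - 3*y^2 + 3*x - 1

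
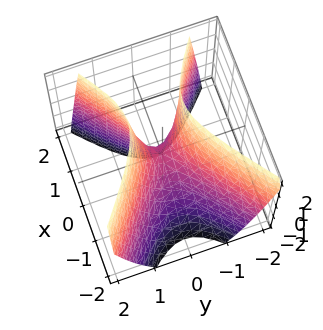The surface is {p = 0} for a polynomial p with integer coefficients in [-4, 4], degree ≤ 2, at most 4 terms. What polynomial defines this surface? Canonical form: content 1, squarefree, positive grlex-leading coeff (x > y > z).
2*x^2 - x*z - 3*y^2 + z

deg p = 2. A generic line meets the surface in up to 2 points.
Observable constraints: it meets the y-axis at y = 0 (among the integer gridlines); it meets the z-axis at z = 0 (among the integer gridlines).
Matching integer coefficients to the picture gives p.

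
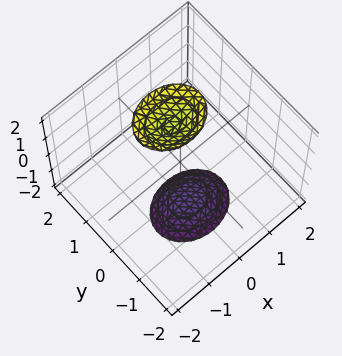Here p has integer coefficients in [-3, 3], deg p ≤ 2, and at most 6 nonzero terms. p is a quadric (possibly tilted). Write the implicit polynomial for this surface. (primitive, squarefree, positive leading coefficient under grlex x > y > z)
2*x^2 + 3*y^2 - y*z - z^2 + 3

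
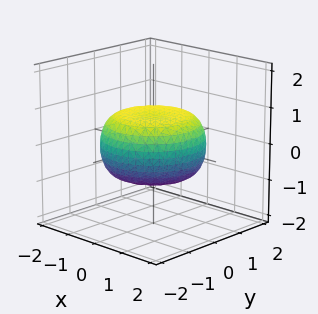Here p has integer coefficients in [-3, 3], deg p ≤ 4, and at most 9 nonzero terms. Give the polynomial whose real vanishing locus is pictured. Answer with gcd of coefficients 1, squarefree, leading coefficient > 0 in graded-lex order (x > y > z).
x^4 + 2*x^2*y^2 + y^4 - x^2 - y^2 + 3*z^2 - 2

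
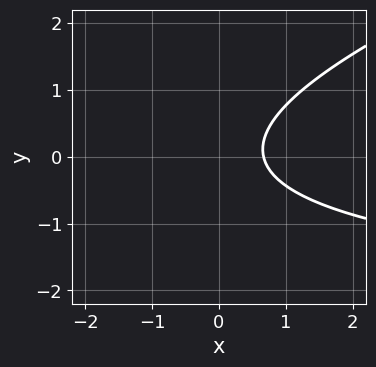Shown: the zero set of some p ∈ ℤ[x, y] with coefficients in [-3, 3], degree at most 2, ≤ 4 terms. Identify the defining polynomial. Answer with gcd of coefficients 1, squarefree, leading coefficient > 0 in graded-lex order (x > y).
x*y - 3*y^2 + 3*x - 2

(a) deg p = 2. The shape is more complex than any degree-1 curve.
(b) Against the integer gridlines: the curve avoids every integer y-axis point in the box.
(c) The integer polynomial consistent with all of this is the stated p.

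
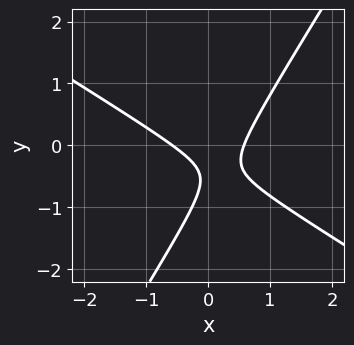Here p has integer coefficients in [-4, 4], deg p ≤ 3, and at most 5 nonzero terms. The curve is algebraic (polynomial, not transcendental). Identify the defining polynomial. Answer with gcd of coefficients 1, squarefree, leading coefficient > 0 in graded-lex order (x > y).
3*x^2 + 3*x*y - 3*y^2 - 3*y - 1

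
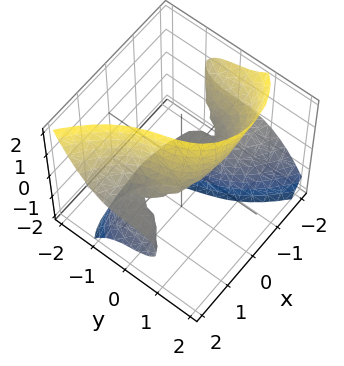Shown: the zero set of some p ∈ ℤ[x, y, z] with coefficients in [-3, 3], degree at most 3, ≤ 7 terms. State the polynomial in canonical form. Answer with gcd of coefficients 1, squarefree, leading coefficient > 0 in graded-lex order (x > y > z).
2*x^2*z + 2*x*z^2 + 2*y^3 + y*z^2 - 3*z

First, degree: no degree-2 surface has this shape, so deg p = 3.
Then, against the integer gridlines: it crosses the z-axis at the gridline z = 0; one y-axis crossing is at y = 0; the visible x-axis segment lies entirely on the surface.
Finally, solving for integer coefficients yields p as stated.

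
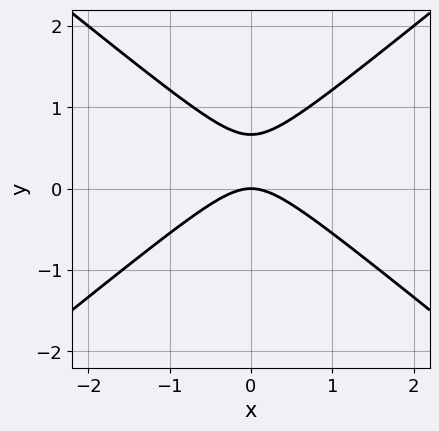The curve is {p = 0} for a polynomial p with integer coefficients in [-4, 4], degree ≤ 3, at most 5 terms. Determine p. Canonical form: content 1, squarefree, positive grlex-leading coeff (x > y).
2*x^2 - 3*y^2 + 2*y

Degree: the shape is more complex than any degree-1 curve, so deg p = 2.
Symmetries: mirror symmetry x ↦ −x ⇒ only even powers of x.
Against the integer gridlines: it crosses the y-axis at the gridline y = 0; it crosses the x-axis at the gridline x = 0.
Together with the visible shape, these determine p as stated.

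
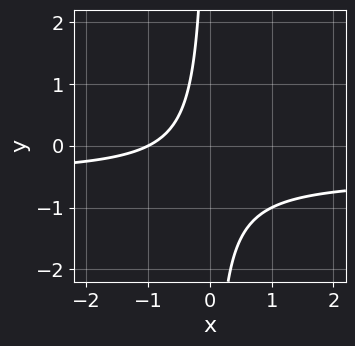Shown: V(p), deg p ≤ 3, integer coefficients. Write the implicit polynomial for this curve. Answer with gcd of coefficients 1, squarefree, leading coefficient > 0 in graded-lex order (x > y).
1. The degree is 2 — no degree-1 curve has this shape.
2. From the visible intercepts: it misses every integer gridline on the y-axis; one x-axis crossing is at x = -1.
3. Together with the visible shape, these determine p as stated.

2*x*y + x + 1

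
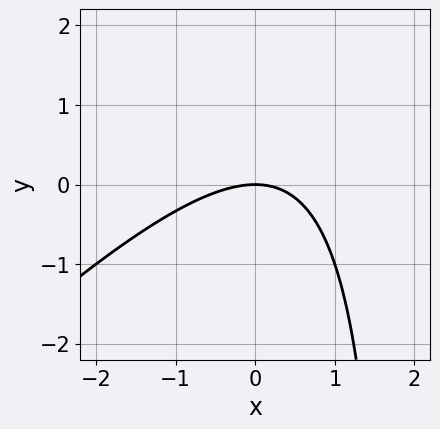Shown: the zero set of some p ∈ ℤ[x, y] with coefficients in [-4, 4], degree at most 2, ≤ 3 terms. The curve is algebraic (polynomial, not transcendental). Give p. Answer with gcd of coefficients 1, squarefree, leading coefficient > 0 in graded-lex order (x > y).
(a) Degree: a generic line meets the curve in up to 2 points, so deg p = 2.
(b) From the axis intercepts and sections: it meets the y-axis at y = 0 (among the integer gridlines); it meets the x-axis at x = 0 (among the integer gridlines).
(c) These observations pin down the coefficients.

x^2 - x*y + 2*y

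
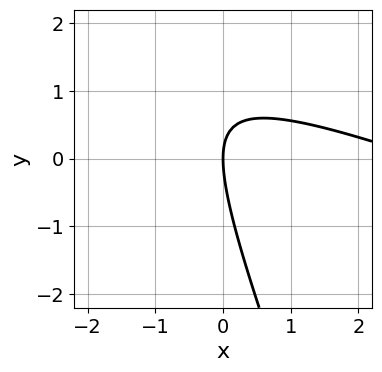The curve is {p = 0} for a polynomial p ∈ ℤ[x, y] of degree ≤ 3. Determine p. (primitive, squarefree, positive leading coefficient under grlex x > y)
x^2 + 3*x*y + y^2 - 3*x

1. The degree is 2 — a generic line meets the curve in up to 2 points.
2. From the axis intercepts and sections: it meets the y-axis at y = 0 (among the integer gridlines); one x-axis crossing is at x = 0.
3. The integer polynomial consistent with all of this is the stated p.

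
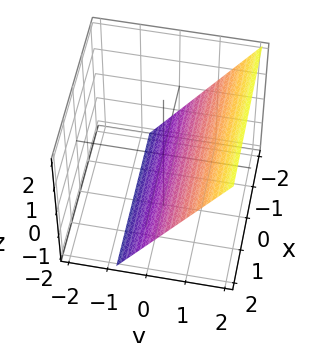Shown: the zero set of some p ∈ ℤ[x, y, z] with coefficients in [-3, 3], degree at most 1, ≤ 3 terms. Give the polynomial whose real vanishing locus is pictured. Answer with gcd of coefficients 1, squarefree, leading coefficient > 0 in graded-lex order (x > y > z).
3*y - 2*z - 2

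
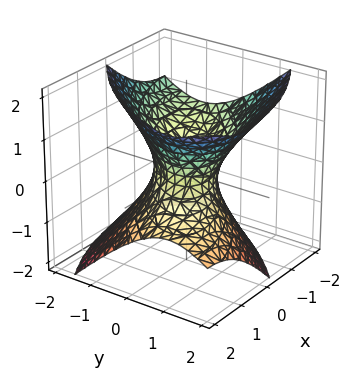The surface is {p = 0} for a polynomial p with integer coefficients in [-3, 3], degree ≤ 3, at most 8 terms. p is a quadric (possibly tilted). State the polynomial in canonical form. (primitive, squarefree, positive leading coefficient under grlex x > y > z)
2*x^2 - 3*x*y + 2*x*z + 3*y^2 - 3*z^2 - 2

(a) The degree is 2 — the shape is more complex than any degree-1 surface.
(b) Observable constraints: it misses every integer gridline on the z-axis; the x-axis gridline crossings are at x ∈ {-1, 1}.
(c) The integer polynomial consistent with all of this is the stated p.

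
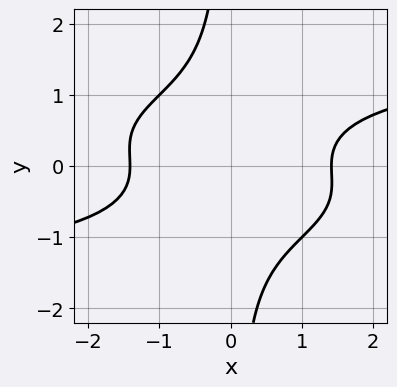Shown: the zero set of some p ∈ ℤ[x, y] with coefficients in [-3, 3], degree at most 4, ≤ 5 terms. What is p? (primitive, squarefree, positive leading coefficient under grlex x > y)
First, the degree is 4 — the shape is more complex than any degree-3 curve.
Next, reading off the gridlines: it misses every integer gridline on the y-axis.
Finally, fitting integer coefficients to these (and the overall shape) gives p.

2*x*y^3 - x^2 + y^2 + 2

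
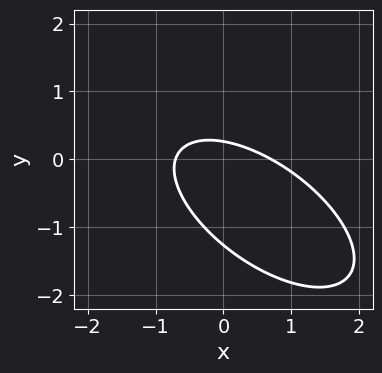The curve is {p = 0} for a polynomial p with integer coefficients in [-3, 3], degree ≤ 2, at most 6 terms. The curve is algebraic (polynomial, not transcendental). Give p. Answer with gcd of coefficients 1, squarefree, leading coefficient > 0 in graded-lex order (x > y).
(a) The degree is 2 — the shape is more complex than any degree-1 curve.
(b) Putting this together gives p.

2*x^2 + 3*x*y + 3*y^2 + 3*y - 1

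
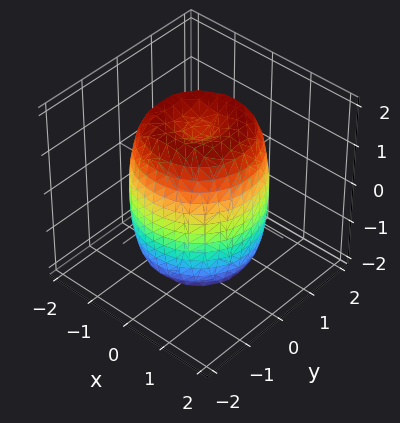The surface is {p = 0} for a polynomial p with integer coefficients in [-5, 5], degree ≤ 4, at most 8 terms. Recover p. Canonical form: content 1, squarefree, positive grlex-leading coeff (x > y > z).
First, degree: no degree-3 surface has this shape, so deg p = 4.
Next, symmetries: rotational symmetry about the z-axis ⇒ p depends on x, y only through x² + y².
Next, observable constraints: a circular section at z = 0 has radius between 1 and 2.
Finally, matching integer coefficients to the picture gives p.

2*x^4 + 4*x^2*y^2 + 2*y^4 - 3*x^2 - 3*y^2 + z^2 - 2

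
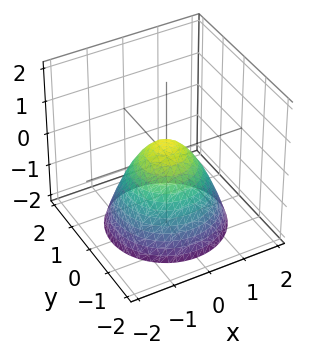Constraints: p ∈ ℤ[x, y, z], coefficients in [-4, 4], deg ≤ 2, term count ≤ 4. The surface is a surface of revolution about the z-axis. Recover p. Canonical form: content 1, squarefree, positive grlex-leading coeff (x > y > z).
3*x^2 + 3*y^2 + 3*z - 1

Degree: the shape is more complex than any degree-1 surface, so deg p = 2.
By symmetry, the surface is invariant under rotation about z: p = q(x² + y², z).
Against the integer gridlines: a circular section at z = -1 has radius between 1 and 2.
Assembling these constraints gives the stated polynomial.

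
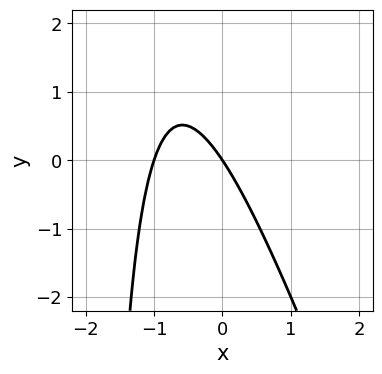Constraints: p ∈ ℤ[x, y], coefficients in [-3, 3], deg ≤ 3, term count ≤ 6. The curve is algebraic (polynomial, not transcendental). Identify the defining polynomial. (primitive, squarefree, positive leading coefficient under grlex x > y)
deg p = 2. The shape is more complex than any degree-1 curve.
Checking where it meets the axes: it crosses the y-axis at the gridline y = 0; the x-axis gridline crossings are at x ∈ {-1, 0}.
Fitting integer coefficients to these (and the overall shape) gives p.

3*x^2 + x*y + 3*x + 2*y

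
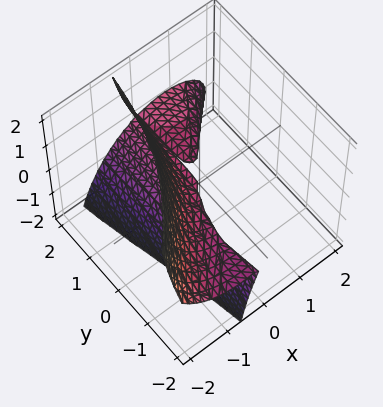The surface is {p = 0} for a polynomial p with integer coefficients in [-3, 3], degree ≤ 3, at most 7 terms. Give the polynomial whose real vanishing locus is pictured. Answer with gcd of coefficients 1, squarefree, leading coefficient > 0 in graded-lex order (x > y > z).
3*x^3 - 2*x^2*y + 3*x*y*z + 2*x*z^2 + 3*z^2

(a) I count 2 distinct pieces. They look like related sheets of one shape, so recover p as a whole.
(b) The degree is 3 — no degree-2 surface has this shape.
(c) From the axis intercepts and sections: every point of the y-axis in the box is on the surface; one z-axis crossing is at z = 0; one x-axis crossing is at x = 0.
(d) Assembling these constraints gives the stated polynomial.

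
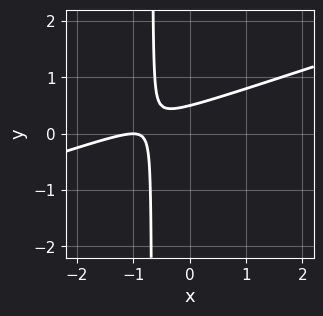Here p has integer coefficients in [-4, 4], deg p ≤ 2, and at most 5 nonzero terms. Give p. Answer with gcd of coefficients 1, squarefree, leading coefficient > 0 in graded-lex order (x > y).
x^2 - 3*x*y + 2*x - 2*y + 1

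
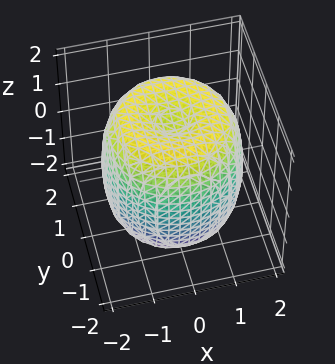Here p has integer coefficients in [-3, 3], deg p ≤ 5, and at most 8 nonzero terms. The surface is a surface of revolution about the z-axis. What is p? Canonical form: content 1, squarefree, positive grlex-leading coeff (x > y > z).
The degree is 4 — no degree-3 surface has this shape.
Symmetries: rotational symmetry about the z-axis ⇒ p depends on x, y only through x² + y².
From the axis intercepts and sections: a circular section at z = 1 has radius between 1 and 2.
The integer polynomial consistent with all of this is the stated p.

x^4 + 2*x^2*y^2 + y^4 - 2*x^2 - 2*y^2 + z^2 - 2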